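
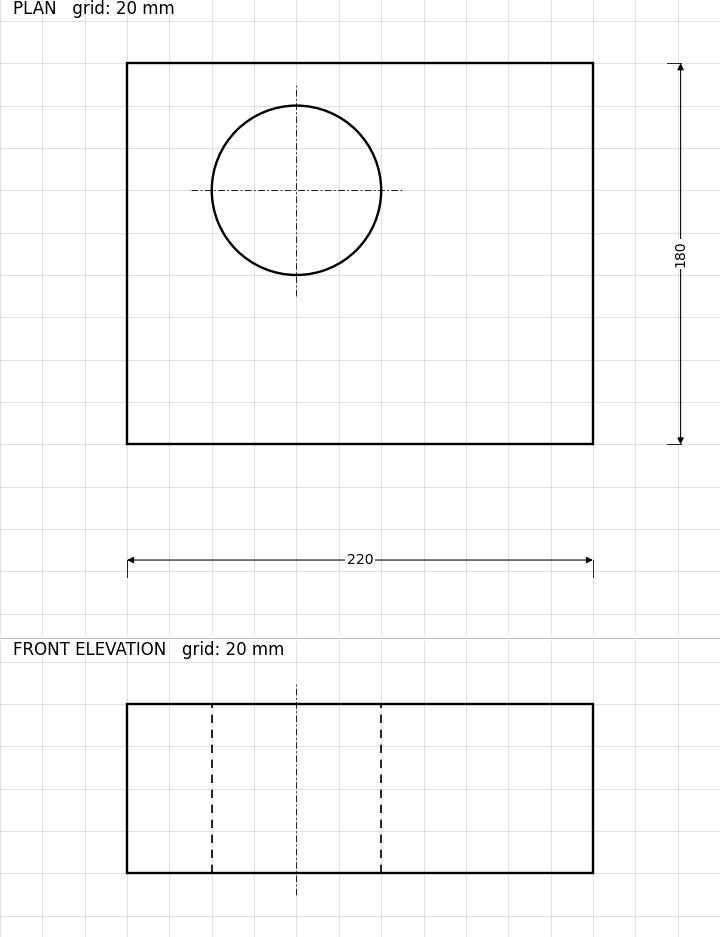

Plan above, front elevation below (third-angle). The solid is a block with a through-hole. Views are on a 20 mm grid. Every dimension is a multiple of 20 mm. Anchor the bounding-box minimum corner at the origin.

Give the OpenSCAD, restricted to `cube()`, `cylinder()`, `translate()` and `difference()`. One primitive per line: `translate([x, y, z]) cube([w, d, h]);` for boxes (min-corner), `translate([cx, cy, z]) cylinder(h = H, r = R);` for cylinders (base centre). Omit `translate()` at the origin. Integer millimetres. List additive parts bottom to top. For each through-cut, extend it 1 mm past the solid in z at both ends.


difference() {
  cube([220, 180, 80]);
  translate([80, 120, -1]) cylinder(h = 82, r = 40);
}


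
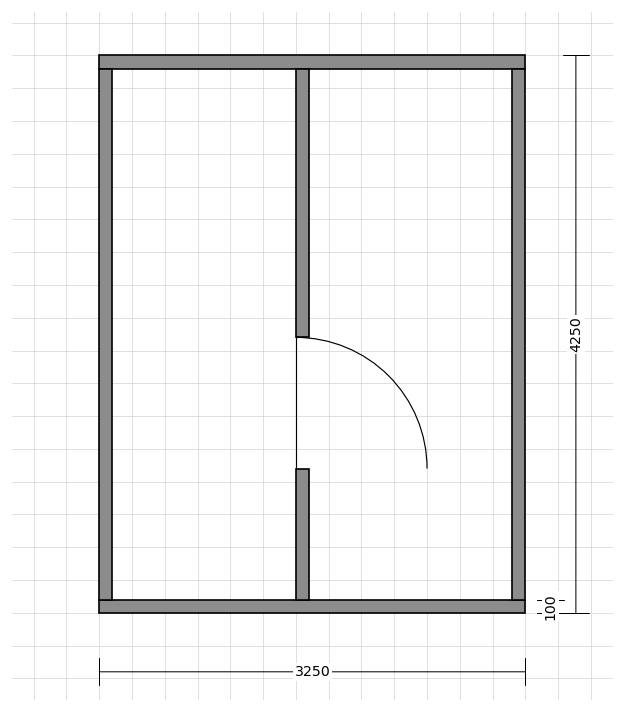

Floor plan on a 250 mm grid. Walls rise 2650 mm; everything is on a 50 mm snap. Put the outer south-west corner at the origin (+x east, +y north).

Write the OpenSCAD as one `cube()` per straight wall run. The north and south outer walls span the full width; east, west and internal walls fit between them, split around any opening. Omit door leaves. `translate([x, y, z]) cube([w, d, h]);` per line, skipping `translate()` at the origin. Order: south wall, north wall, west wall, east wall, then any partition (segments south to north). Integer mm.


cube([3250, 100, 2650]);
translate([0, 4150, 0]) cube([3250, 100, 2650]);
translate([0, 100, 0]) cube([100, 4050, 2650]);
translate([3150, 100, 0]) cube([100, 4050, 2650]);
translate([1500, 100, 0]) cube([100, 1000, 2650]);
translate([1500, 2100, 0]) cube([100, 2050, 2650]);


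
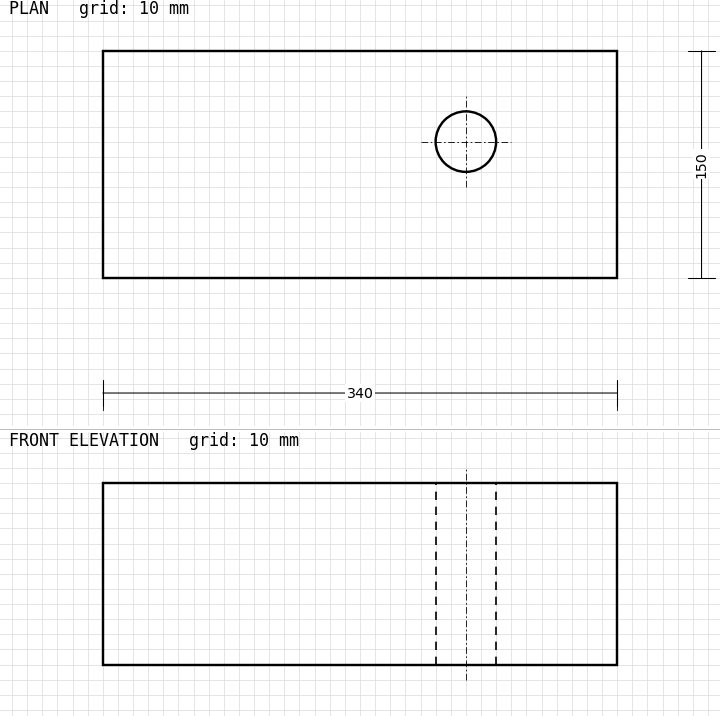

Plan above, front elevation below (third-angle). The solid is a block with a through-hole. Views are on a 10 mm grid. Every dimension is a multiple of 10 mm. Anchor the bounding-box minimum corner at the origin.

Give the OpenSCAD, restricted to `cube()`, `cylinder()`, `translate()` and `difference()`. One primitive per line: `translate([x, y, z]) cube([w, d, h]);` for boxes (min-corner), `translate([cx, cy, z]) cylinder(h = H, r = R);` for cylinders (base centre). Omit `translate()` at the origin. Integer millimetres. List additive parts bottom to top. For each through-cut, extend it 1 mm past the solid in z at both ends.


difference() {
  cube([340, 150, 120]);
  translate([240, 90, -1]) cylinder(h = 122, r = 20);
}


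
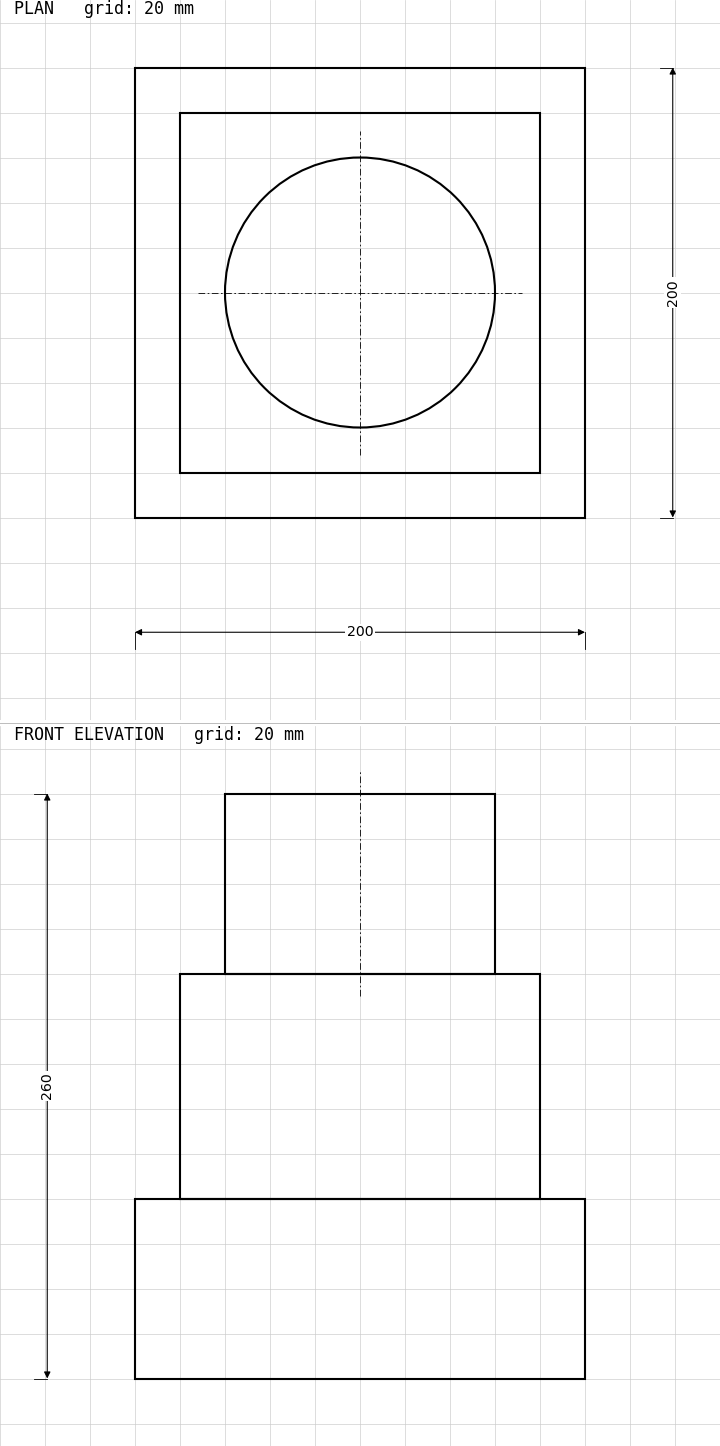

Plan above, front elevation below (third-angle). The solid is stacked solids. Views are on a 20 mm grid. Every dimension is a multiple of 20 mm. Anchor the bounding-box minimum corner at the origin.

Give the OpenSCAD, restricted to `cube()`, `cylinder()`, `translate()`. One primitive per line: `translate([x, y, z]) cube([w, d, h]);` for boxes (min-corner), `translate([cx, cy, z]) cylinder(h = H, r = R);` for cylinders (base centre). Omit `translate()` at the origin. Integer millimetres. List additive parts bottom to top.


cube([200, 200, 80]);
translate([20, 20, 80]) cube([160, 160, 100]);
translate([100, 100, 180]) cylinder(h = 80, r = 60);


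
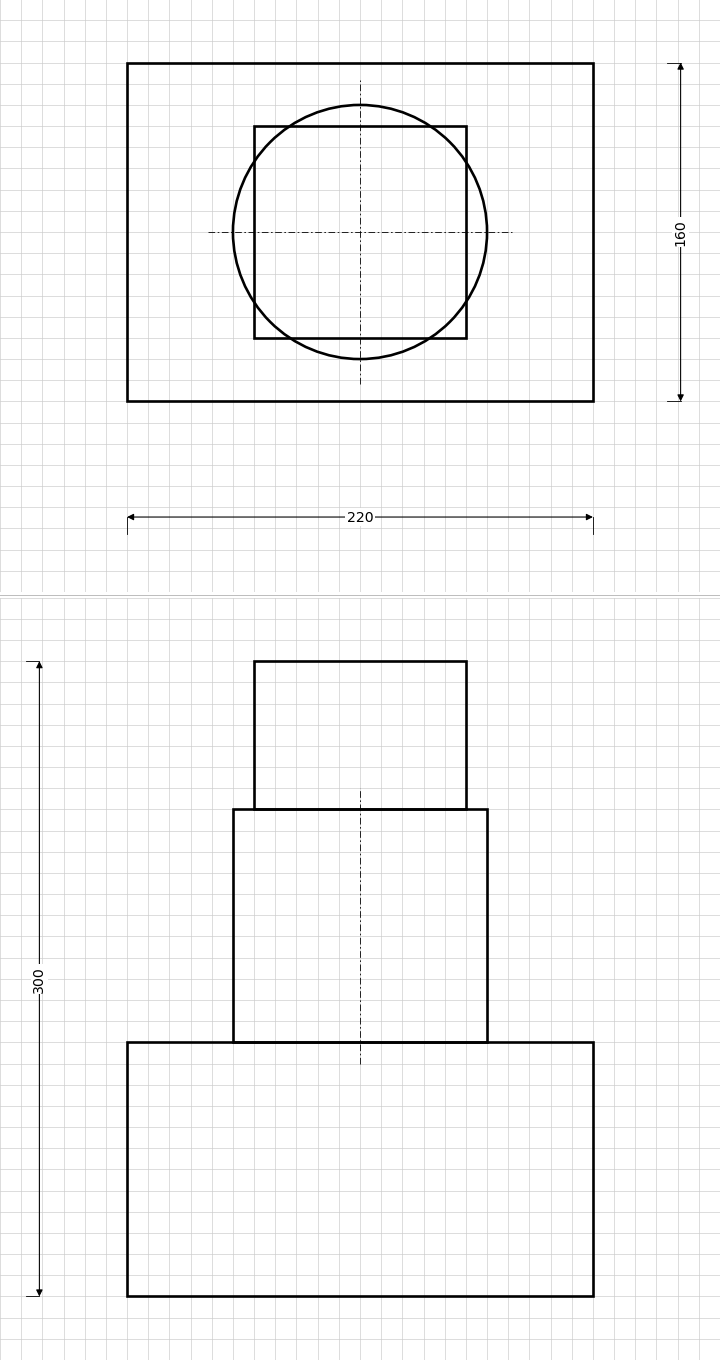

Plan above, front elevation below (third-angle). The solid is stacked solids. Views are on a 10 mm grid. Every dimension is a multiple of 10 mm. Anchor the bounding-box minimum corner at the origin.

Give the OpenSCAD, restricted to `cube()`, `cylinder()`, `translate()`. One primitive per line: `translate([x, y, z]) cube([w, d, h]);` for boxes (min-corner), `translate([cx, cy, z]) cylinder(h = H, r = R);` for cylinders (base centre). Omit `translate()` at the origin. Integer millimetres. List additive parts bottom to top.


cube([220, 160, 120]);
translate([110, 80, 120]) cylinder(h = 110, r = 60);
translate([60, 30, 230]) cube([100, 100, 70]);


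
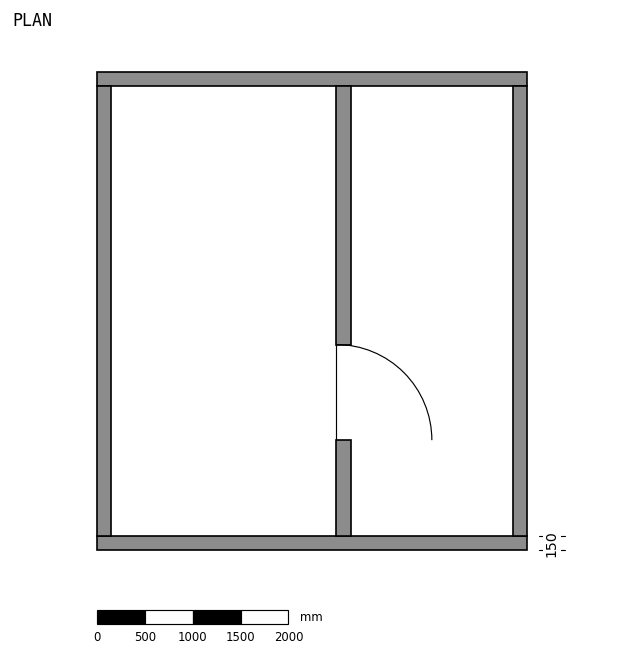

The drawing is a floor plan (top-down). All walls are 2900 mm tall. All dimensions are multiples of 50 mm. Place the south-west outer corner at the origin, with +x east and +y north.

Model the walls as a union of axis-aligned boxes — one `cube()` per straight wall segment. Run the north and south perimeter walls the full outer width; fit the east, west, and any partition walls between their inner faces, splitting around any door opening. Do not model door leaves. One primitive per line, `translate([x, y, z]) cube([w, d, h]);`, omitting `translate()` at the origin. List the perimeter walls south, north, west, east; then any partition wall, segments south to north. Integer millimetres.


cube([4500, 150, 2900]);
translate([0, 4850, 0]) cube([4500, 150, 2900]);
translate([0, 150, 0]) cube([150, 4700, 2900]);
translate([4350, 150, 0]) cube([150, 4700, 2900]);
translate([2500, 150, 0]) cube([150, 1000, 2900]);
translate([2500, 2150, 0]) cube([150, 2700, 2900]);


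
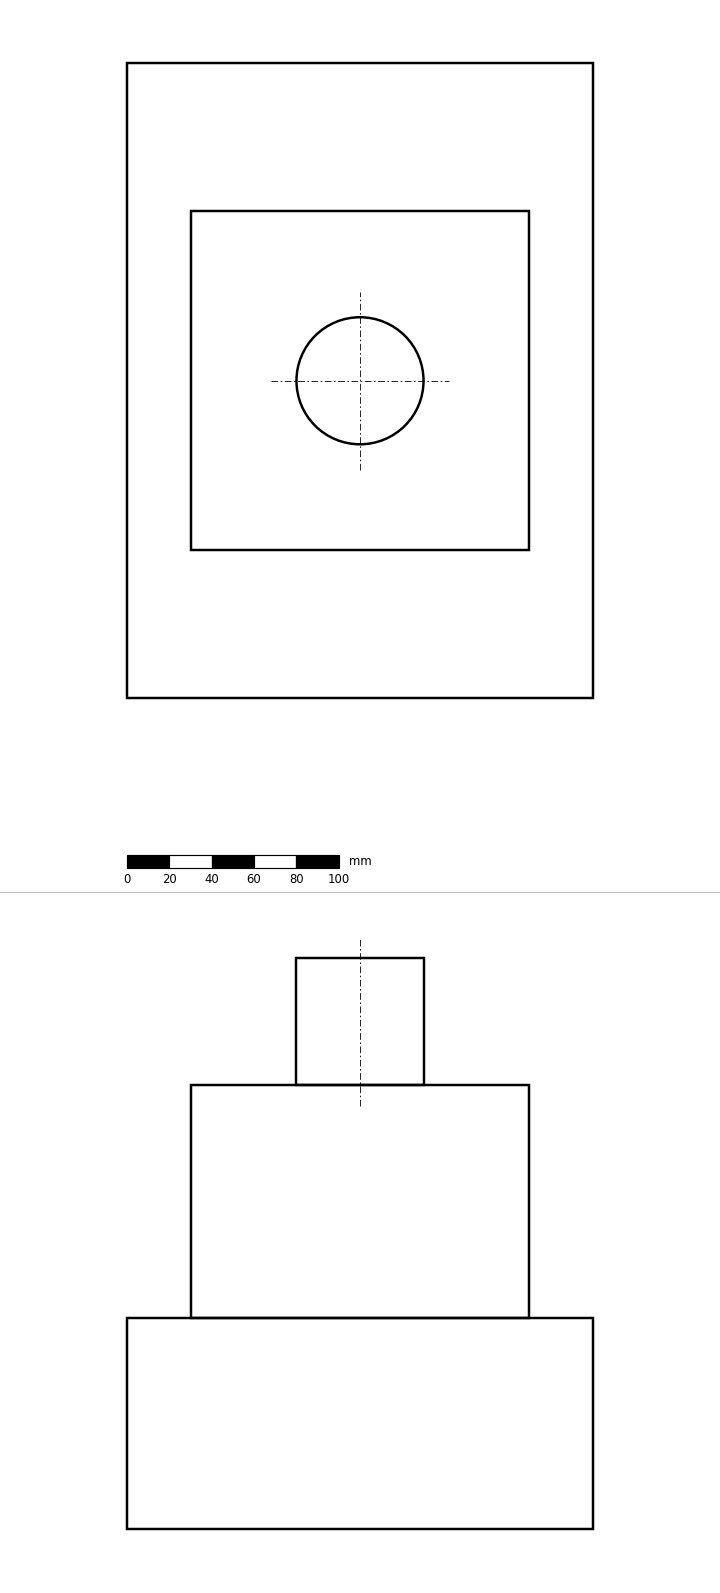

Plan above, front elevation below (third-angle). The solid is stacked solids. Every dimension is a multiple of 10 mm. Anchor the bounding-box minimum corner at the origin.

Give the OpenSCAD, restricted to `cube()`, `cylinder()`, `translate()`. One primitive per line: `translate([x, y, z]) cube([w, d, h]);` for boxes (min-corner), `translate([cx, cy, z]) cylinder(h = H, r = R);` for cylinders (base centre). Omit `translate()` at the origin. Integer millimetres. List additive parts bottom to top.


cube([220, 300, 100]);
translate([30, 70, 100]) cube([160, 160, 110]);
translate([110, 150, 210]) cylinder(h = 60, r = 30);


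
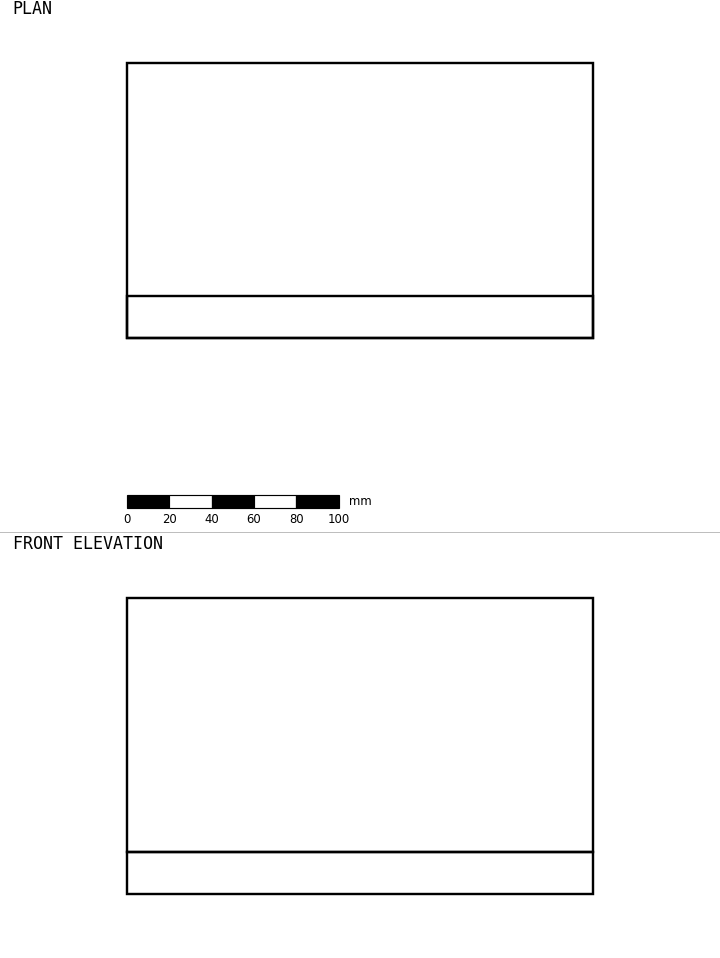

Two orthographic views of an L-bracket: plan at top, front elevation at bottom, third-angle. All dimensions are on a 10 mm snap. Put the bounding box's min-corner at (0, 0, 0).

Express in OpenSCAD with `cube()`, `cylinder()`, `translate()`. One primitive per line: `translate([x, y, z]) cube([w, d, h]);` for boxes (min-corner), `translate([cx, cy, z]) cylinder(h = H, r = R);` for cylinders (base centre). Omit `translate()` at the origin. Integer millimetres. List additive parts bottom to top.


cube([220, 130, 20]);
translate([0, 0, 20]) cube([220, 20, 120]);


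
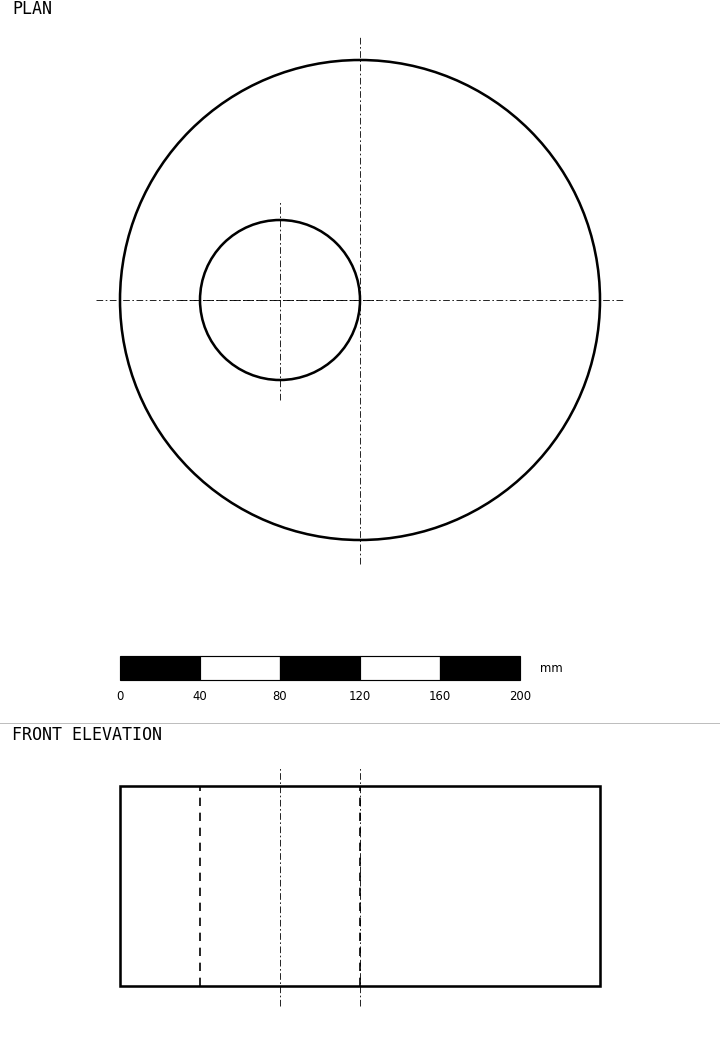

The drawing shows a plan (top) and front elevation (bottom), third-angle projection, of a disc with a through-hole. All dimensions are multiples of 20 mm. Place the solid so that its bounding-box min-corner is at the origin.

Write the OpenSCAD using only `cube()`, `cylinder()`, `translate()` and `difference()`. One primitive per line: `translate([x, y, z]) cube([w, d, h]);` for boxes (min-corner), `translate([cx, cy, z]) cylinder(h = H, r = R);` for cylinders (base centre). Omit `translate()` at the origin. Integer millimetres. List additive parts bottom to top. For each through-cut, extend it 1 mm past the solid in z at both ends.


difference() {
  translate([120, 120, 0]) cylinder(h = 100, r = 120);
  translate([80, 120, -1]) cylinder(h = 102, r = 40);
}


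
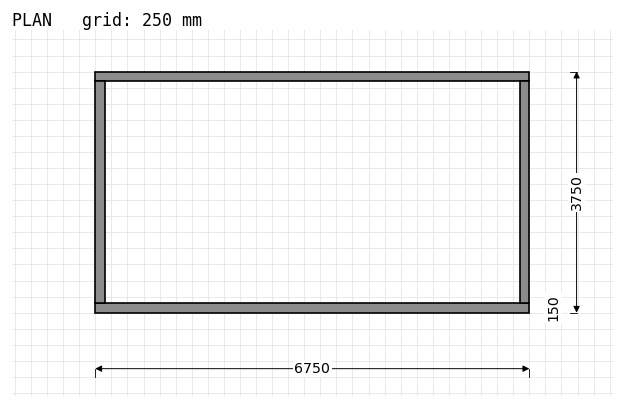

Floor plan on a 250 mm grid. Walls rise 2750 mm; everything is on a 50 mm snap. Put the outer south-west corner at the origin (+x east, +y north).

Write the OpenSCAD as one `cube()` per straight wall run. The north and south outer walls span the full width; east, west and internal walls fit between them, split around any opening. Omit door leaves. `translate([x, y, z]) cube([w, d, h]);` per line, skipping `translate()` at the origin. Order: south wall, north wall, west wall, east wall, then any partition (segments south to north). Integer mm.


cube([6750, 150, 2750]);
translate([0, 3600, 0]) cube([6750, 150, 2750]);
translate([0, 150, 0]) cube([150, 3450, 2750]);
translate([6600, 150, 0]) cube([150, 3450, 2750]);


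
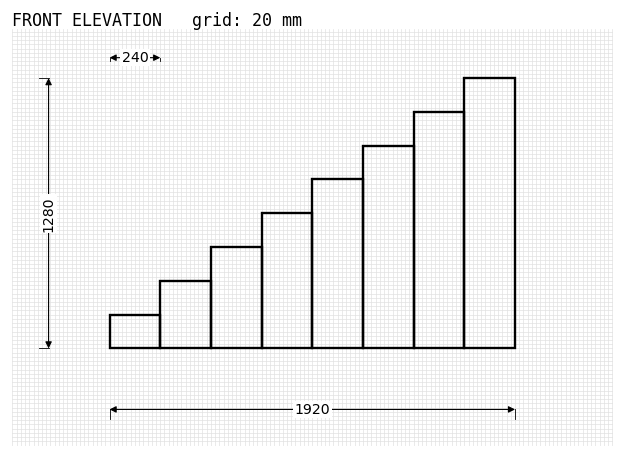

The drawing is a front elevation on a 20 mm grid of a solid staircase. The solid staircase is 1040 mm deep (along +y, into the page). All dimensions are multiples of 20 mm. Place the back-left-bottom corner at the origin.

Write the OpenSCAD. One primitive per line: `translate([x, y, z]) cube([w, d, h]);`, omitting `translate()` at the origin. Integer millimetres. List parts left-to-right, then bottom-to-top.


cube([240, 1040, 160]);
translate([240, 0, 0]) cube([240, 1040, 320]);
translate([480, 0, 0]) cube([240, 1040, 480]);
translate([720, 0, 0]) cube([240, 1040, 640]);
translate([960, 0, 0]) cube([240, 1040, 800]);
translate([1200, 0, 0]) cube([240, 1040, 960]);
translate([1440, 0, 0]) cube([240, 1040, 1120]);
translate([1680, 0, 0]) cube([240, 1040, 1280]);


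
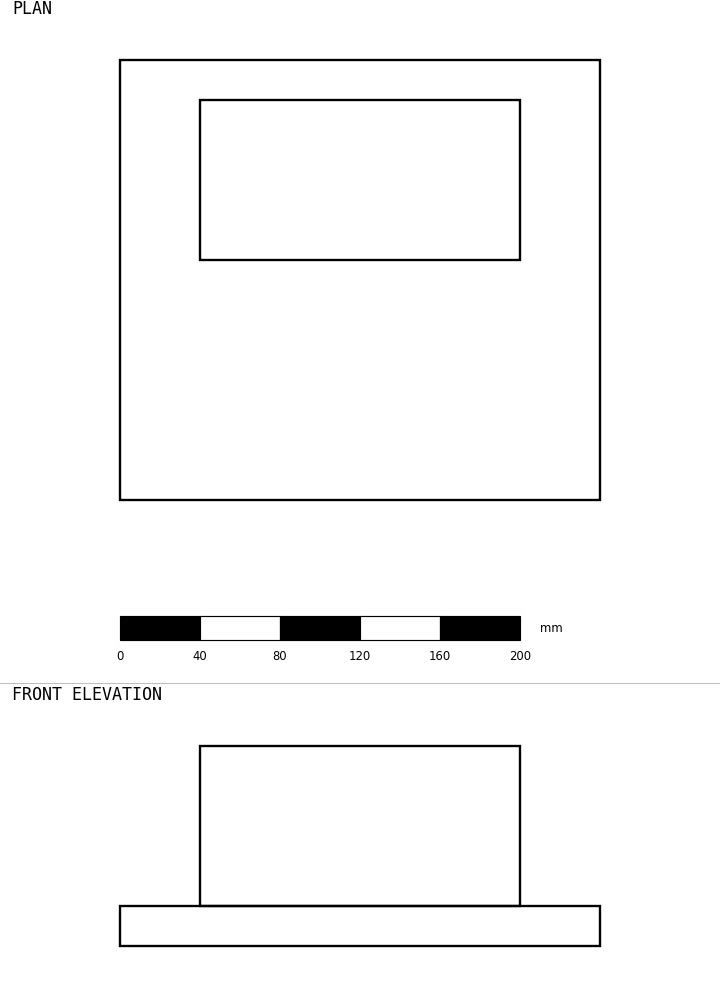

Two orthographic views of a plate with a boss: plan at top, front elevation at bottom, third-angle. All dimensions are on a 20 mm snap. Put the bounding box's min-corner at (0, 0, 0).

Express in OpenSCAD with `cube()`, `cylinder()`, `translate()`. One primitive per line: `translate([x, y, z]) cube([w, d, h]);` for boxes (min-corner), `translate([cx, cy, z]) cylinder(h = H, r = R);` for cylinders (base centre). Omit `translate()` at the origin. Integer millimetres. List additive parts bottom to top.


cube([240, 220, 20]);
translate([40, 120, 20]) cube([160, 80, 80]);


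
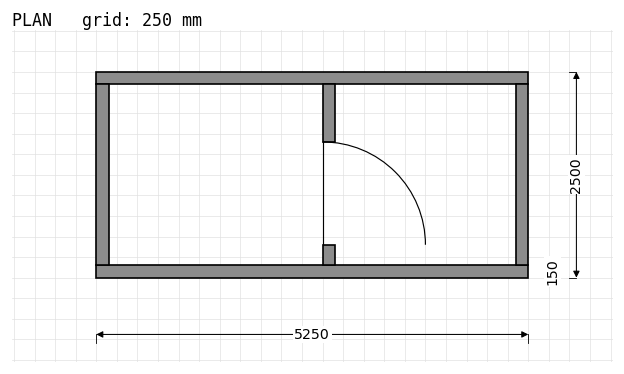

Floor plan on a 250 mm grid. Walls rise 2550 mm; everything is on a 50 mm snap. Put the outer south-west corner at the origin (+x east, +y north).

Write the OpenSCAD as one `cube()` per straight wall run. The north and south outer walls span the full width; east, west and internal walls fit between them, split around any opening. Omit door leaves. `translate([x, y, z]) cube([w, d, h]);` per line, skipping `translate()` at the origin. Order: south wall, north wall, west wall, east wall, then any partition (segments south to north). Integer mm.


cube([5250, 150, 2550]);
translate([0, 2350, 0]) cube([5250, 150, 2550]);
translate([0, 150, 0]) cube([150, 2200, 2550]);
translate([5100, 150, 0]) cube([150, 2200, 2550]);
translate([2750, 150, 0]) cube([150, 250, 2550]);
translate([2750, 1650, 0]) cube([150, 700, 2550]);


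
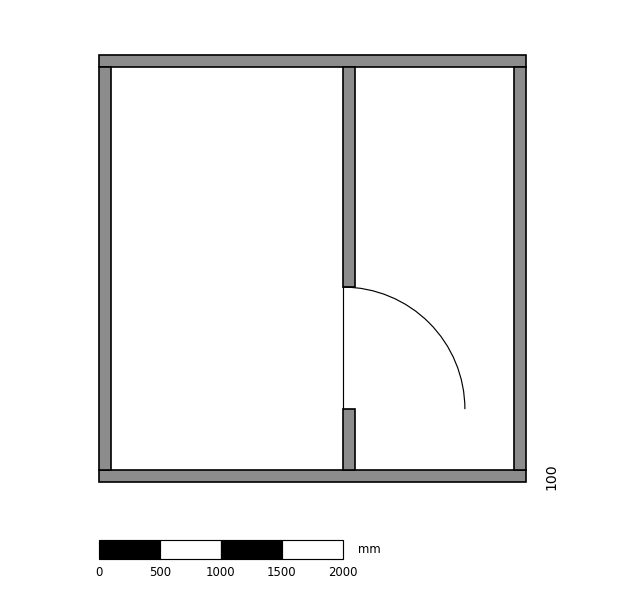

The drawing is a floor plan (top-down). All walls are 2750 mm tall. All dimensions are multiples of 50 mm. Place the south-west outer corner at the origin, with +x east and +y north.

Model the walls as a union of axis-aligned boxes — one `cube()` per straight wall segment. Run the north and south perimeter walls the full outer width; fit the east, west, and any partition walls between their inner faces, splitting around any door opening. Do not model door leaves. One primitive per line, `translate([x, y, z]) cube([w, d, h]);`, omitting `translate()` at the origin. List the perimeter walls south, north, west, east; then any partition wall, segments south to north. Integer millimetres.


cube([3500, 100, 2750]);
translate([0, 3400, 0]) cube([3500, 100, 2750]);
translate([0, 100, 0]) cube([100, 3300, 2750]);
translate([3400, 100, 0]) cube([100, 3300, 2750]);
translate([2000, 100, 0]) cube([100, 500, 2750]);
translate([2000, 1600, 0]) cube([100, 1800, 2750]);


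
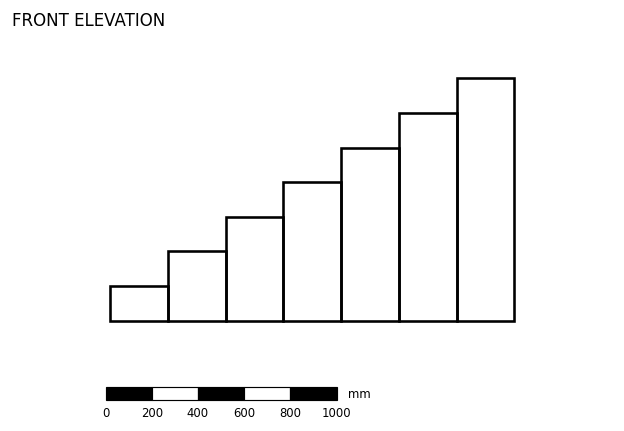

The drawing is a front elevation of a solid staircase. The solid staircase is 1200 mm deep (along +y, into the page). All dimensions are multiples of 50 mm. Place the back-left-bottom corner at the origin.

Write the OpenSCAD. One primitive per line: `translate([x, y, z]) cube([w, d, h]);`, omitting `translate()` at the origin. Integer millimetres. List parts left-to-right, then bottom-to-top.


cube([250, 1200, 150]);
translate([250, 0, 0]) cube([250, 1200, 300]);
translate([500, 0, 0]) cube([250, 1200, 450]);
translate([750, 0, 0]) cube([250, 1200, 600]);
translate([1000, 0, 0]) cube([250, 1200, 750]);
translate([1250, 0, 0]) cube([250, 1200, 900]);
translate([1500, 0, 0]) cube([250, 1200, 1050]);


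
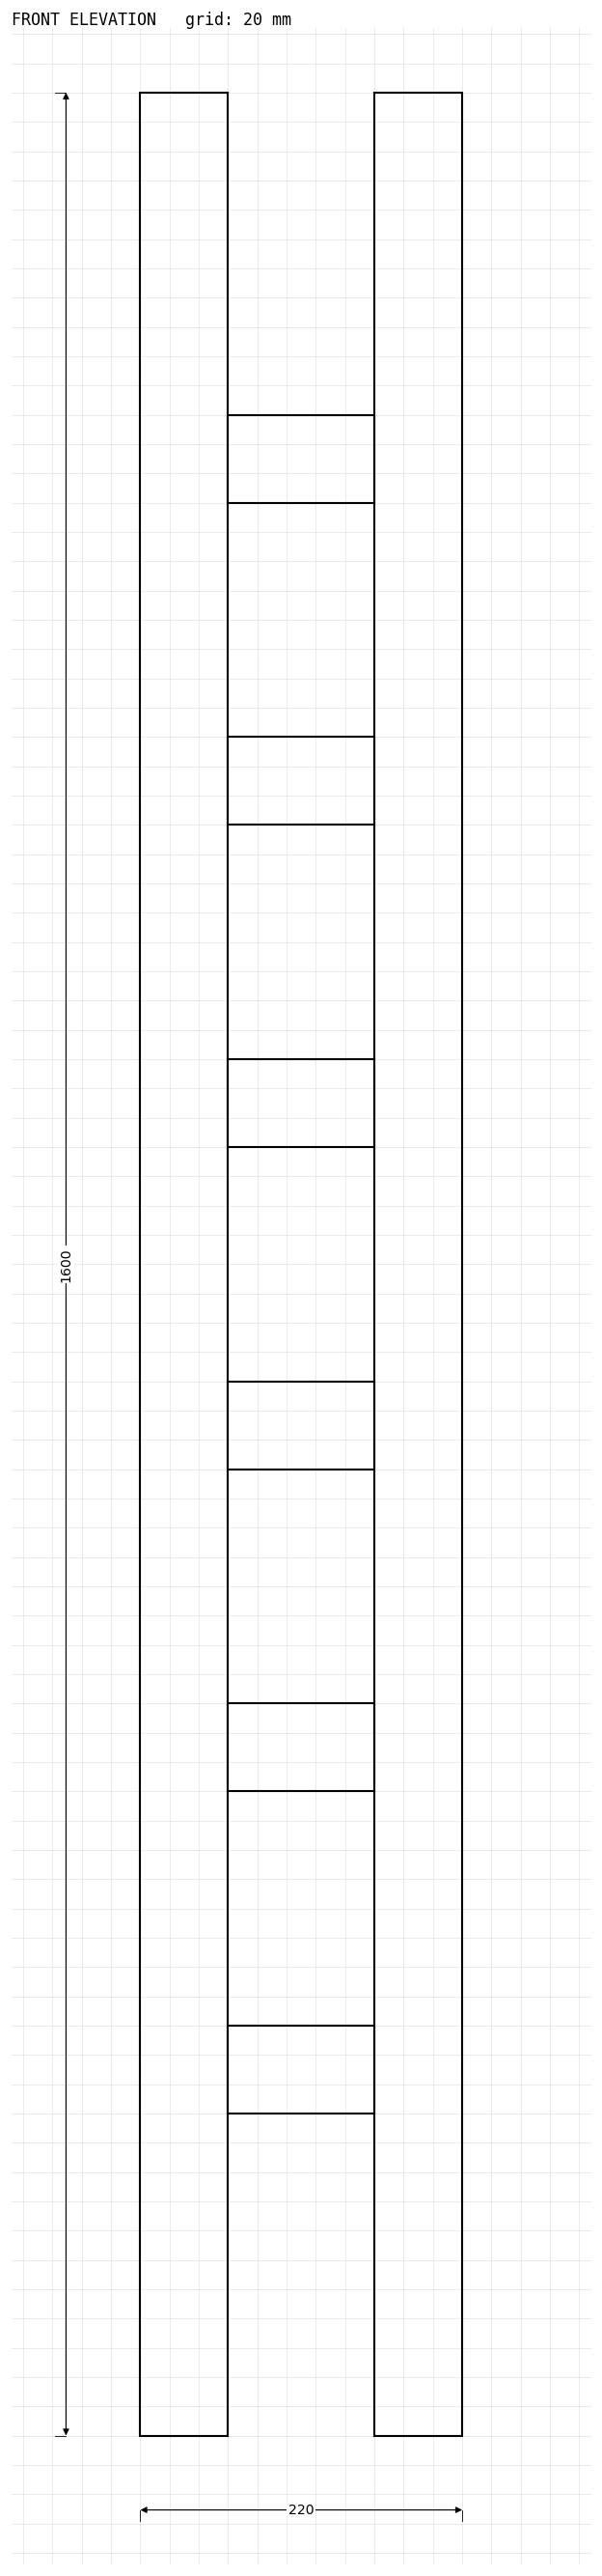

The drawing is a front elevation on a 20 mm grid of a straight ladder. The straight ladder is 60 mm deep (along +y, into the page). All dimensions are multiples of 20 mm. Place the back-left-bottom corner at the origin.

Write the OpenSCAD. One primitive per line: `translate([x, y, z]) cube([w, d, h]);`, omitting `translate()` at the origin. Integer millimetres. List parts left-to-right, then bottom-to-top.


cube([60, 60, 1600]);
translate([60, 0, 220]) cube([100, 60, 60]);
translate([60, 0, 440]) cube([100, 60, 60]);
translate([60, 0, 660]) cube([100, 60, 60]);
translate([60, 0, 880]) cube([100, 60, 60]);
translate([60, 0, 1100]) cube([100, 60, 60]);
translate([60, 0, 1320]) cube([100, 60, 60]);
translate([160, 0, 0]) cube([60, 60, 1600]);


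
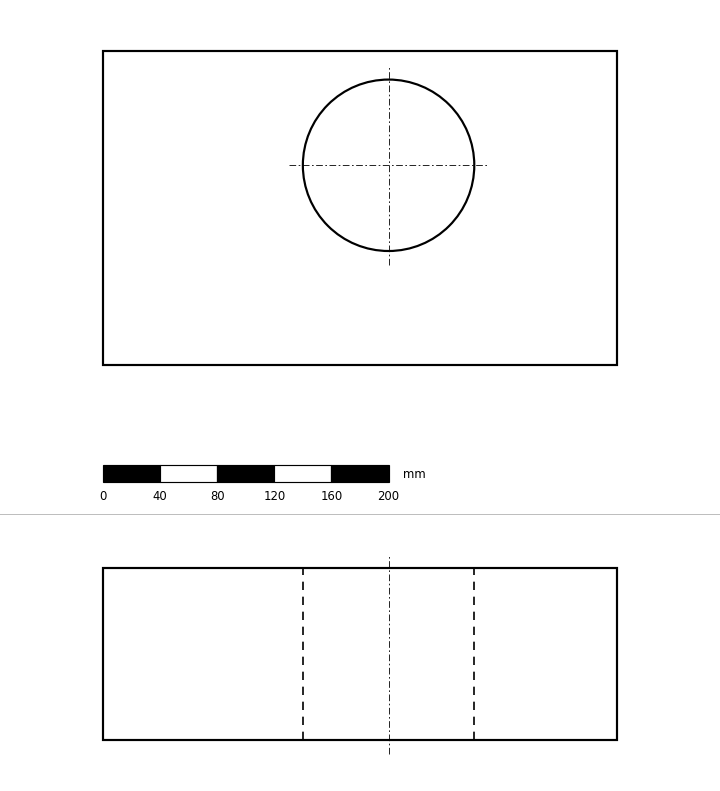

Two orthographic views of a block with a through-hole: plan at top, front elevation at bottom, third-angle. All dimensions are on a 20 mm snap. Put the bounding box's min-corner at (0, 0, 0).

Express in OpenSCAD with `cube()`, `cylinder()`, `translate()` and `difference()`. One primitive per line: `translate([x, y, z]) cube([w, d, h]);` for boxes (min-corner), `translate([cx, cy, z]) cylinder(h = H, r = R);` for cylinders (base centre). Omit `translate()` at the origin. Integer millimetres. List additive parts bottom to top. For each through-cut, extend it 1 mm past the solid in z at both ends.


difference() {
  cube([360, 220, 120]);
  translate([200, 140, -1]) cylinder(h = 122, r = 60);
}


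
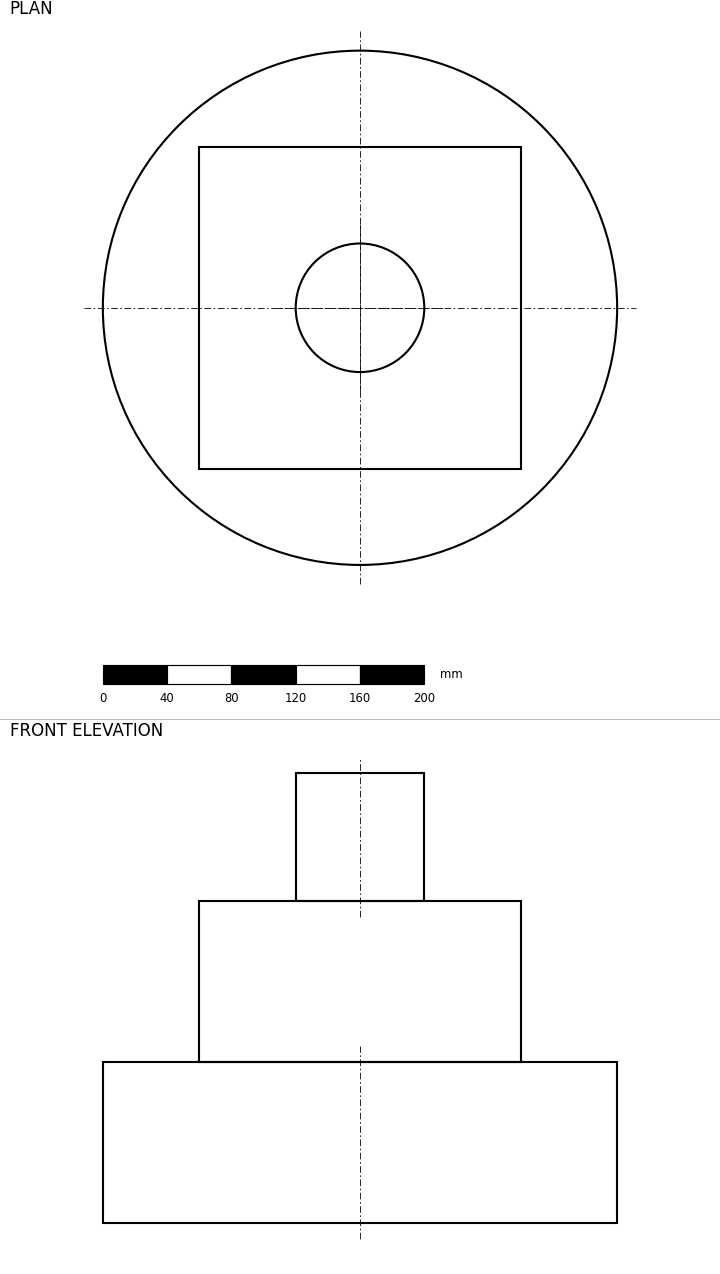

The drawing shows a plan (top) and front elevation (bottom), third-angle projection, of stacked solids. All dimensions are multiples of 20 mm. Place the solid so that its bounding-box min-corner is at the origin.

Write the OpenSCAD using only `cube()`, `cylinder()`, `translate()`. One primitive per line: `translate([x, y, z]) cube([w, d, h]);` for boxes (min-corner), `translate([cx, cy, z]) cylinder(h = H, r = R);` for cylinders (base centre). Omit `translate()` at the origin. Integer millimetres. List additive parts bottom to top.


translate([160, 160, 0]) cylinder(h = 100, r = 160);
translate([60, 60, 100]) cube([200, 200, 100]);
translate([160, 160, 200]) cylinder(h = 80, r = 40);


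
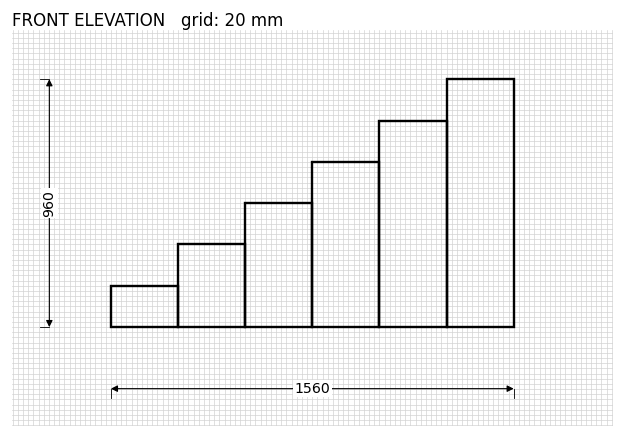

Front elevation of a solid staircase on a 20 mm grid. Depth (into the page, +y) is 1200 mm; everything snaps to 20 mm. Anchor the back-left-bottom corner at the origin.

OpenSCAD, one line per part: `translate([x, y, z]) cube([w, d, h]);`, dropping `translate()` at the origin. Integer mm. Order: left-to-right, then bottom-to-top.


cube([260, 1200, 160]);
translate([260, 0, 0]) cube([260, 1200, 320]);
translate([520, 0, 0]) cube([260, 1200, 480]);
translate([780, 0, 0]) cube([260, 1200, 640]);
translate([1040, 0, 0]) cube([260, 1200, 800]);
translate([1300, 0, 0]) cube([260, 1200, 960]);


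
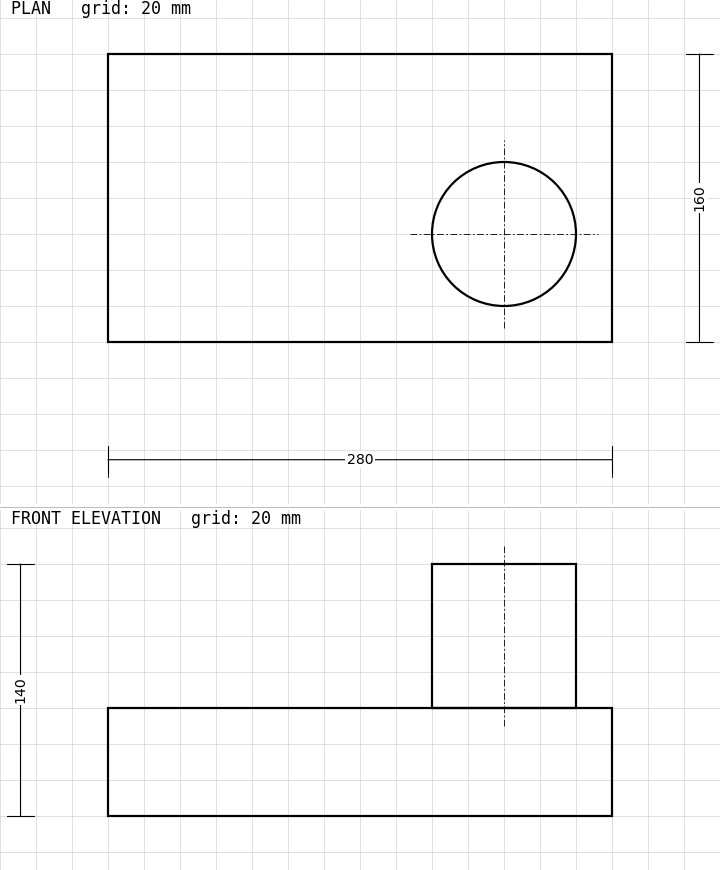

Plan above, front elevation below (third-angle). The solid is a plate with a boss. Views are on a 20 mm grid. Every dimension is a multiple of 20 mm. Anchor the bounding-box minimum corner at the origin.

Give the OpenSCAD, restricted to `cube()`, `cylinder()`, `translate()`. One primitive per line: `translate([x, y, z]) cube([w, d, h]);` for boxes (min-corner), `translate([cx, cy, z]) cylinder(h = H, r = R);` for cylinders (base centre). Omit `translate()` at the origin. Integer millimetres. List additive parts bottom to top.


cube([280, 160, 60]);
translate([220, 60, 60]) cylinder(h = 80, r = 40);


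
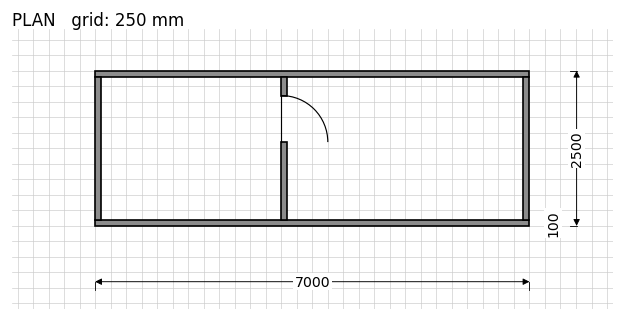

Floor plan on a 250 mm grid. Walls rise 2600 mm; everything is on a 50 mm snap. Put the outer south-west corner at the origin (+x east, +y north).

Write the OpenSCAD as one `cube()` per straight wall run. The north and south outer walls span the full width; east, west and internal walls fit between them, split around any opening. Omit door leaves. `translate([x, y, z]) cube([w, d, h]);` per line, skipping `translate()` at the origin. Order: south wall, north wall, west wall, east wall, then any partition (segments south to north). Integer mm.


cube([7000, 100, 2600]);
translate([0, 2400, 0]) cube([7000, 100, 2600]);
translate([0, 100, 0]) cube([100, 2300, 2600]);
translate([6900, 100, 0]) cube([100, 2300, 2600]);
translate([3000, 100, 0]) cube([100, 1250, 2600]);
translate([3000, 2100, 0]) cube([100, 300, 2600]);


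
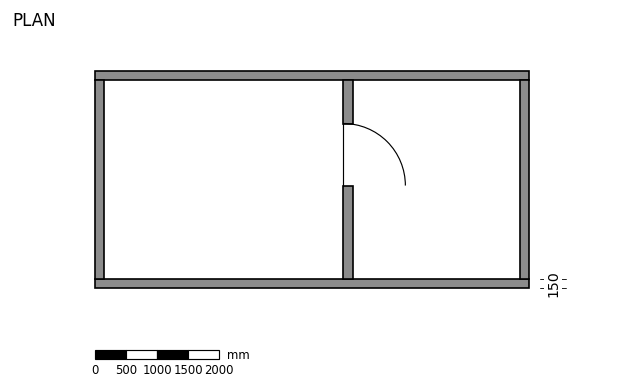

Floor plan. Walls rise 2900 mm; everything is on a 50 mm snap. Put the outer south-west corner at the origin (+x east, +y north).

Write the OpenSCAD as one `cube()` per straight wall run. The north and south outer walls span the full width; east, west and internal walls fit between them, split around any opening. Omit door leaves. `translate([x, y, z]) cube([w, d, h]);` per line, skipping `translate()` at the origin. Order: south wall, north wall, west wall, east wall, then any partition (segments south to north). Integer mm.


cube([7000, 150, 2900]);
translate([0, 3350, 0]) cube([7000, 150, 2900]);
translate([0, 150, 0]) cube([150, 3200, 2900]);
translate([6850, 150, 0]) cube([150, 3200, 2900]);
translate([4000, 150, 0]) cube([150, 1500, 2900]);
translate([4000, 2650, 0]) cube([150, 700, 2900]);


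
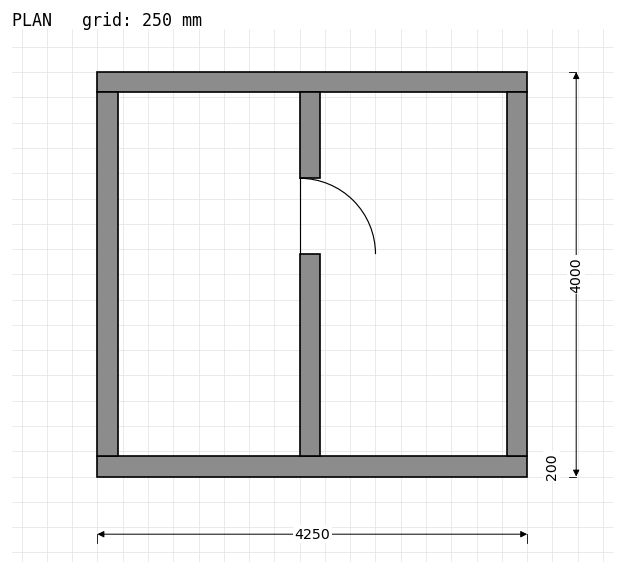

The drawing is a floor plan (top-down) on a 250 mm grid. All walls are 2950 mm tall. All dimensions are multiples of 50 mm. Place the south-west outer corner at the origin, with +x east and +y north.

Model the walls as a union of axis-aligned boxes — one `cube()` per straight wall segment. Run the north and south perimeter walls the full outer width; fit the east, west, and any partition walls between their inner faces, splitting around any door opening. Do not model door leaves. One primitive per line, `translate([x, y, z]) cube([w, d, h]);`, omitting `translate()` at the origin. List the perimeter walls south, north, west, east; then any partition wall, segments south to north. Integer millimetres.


cube([4250, 200, 2950]);
translate([0, 3800, 0]) cube([4250, 200, 2950]);
translate([0, 200, 0]) cube([200, 3600, 2950]);
translate([4050, 200, 0]) cube([200, 3600, 2950]);
translate([2000, 200, 0]) cube([200, 2000, 2950]);
translate([2000, 2950, 0]) cube([200, 850, 2950]);


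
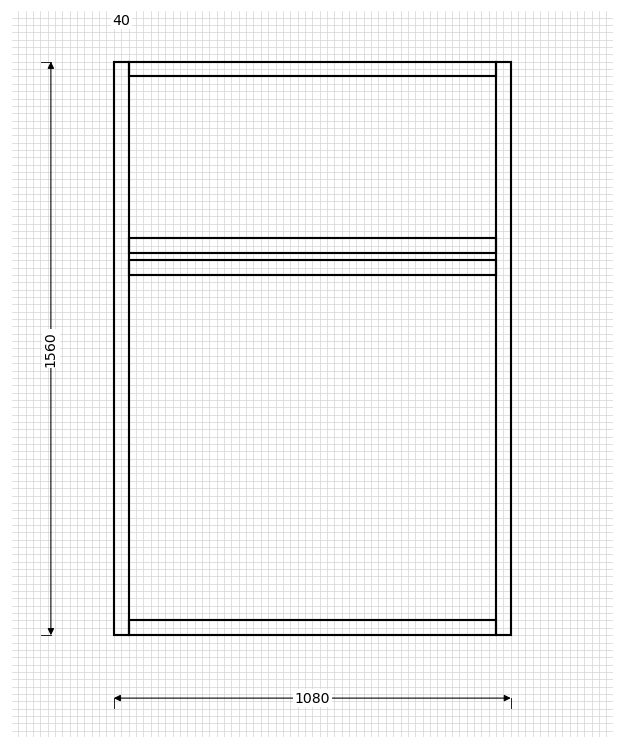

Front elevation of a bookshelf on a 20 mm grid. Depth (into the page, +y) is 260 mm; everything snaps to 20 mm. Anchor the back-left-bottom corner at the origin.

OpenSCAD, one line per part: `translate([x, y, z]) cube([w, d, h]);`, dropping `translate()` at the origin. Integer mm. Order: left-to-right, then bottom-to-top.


cube([40, 260, 1560]);
translate([40, 0, 0]) cube([1000, 260, 40]);
translate([40, 0, 980]) cube([1000, 260, 40]);
translate([40, 0, 1040]) cube([1000, 260, 40]);
translate([40, 0, 1520]) cube([1000, 260, 40]);
translate([1040, 0, 0]) cube([40, 260, 1560]);


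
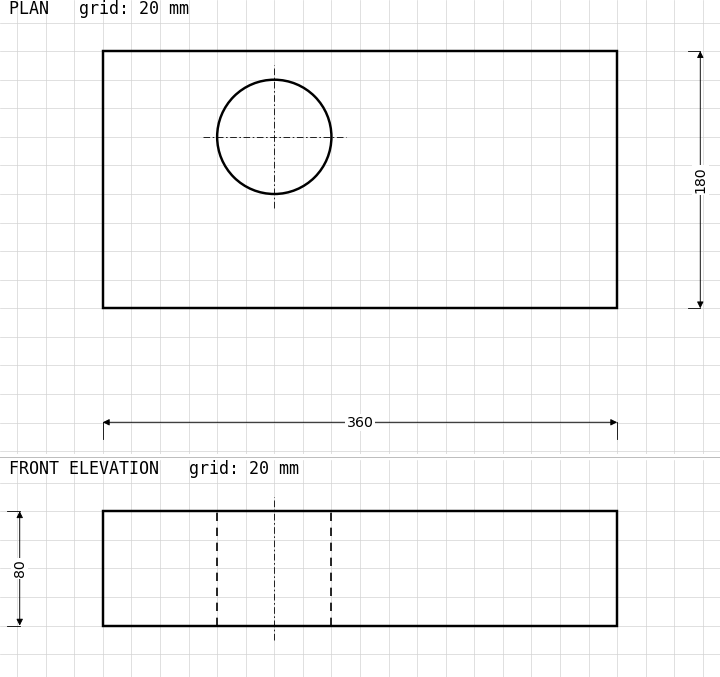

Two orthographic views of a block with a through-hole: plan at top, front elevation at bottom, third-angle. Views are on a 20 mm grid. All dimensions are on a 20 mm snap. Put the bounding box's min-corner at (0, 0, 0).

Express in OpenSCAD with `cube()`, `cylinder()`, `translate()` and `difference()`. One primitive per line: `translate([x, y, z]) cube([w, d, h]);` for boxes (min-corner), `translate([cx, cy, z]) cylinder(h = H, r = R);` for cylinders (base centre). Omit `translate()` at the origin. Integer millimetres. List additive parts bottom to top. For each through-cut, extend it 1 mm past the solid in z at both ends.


difference() {
  cube([360, 180, 80]);
  translate([120, 120, -1]) cylinder(h = 82, r = 40);
}


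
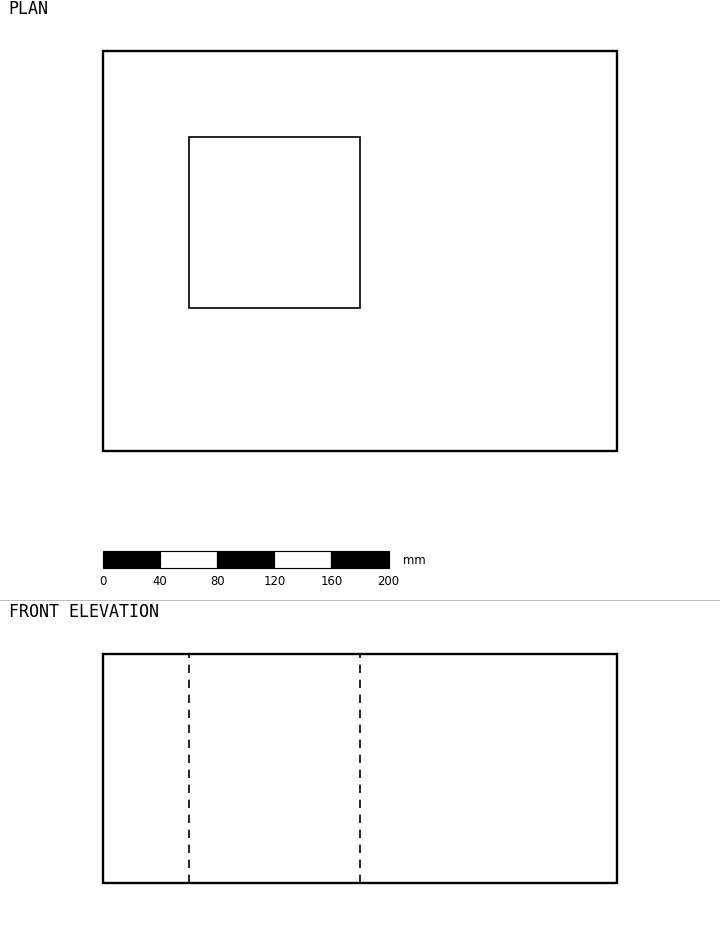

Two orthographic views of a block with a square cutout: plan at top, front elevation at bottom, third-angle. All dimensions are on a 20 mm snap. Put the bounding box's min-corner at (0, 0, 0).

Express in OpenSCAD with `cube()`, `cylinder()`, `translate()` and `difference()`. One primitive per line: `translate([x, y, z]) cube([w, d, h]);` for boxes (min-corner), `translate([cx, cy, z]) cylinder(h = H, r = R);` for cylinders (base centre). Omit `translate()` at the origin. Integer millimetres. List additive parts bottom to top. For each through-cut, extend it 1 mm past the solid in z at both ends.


difference() {
  cube([360, 280, 160]);
  translate([60, 100, -1]) cube([120, 120, 162]);
}


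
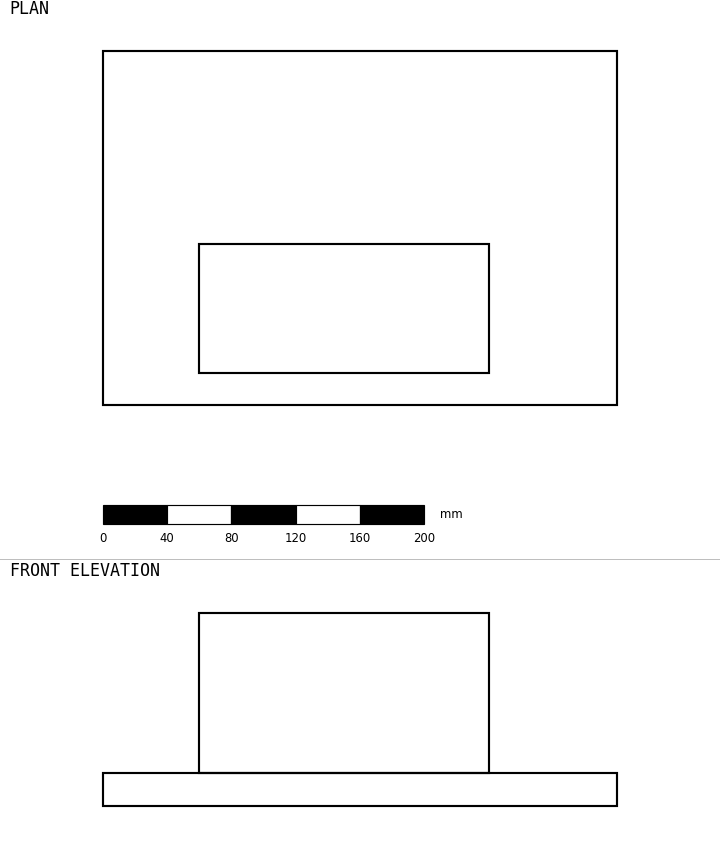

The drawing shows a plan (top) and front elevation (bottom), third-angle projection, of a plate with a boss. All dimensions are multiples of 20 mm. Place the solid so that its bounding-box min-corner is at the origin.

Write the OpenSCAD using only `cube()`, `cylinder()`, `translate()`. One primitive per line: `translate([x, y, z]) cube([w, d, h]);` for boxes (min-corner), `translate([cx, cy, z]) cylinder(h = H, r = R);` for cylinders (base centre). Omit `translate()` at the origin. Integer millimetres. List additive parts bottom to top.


cube([320, 220, 20]);
translate([60, 20, 20]) cube([180, 80, 100]);


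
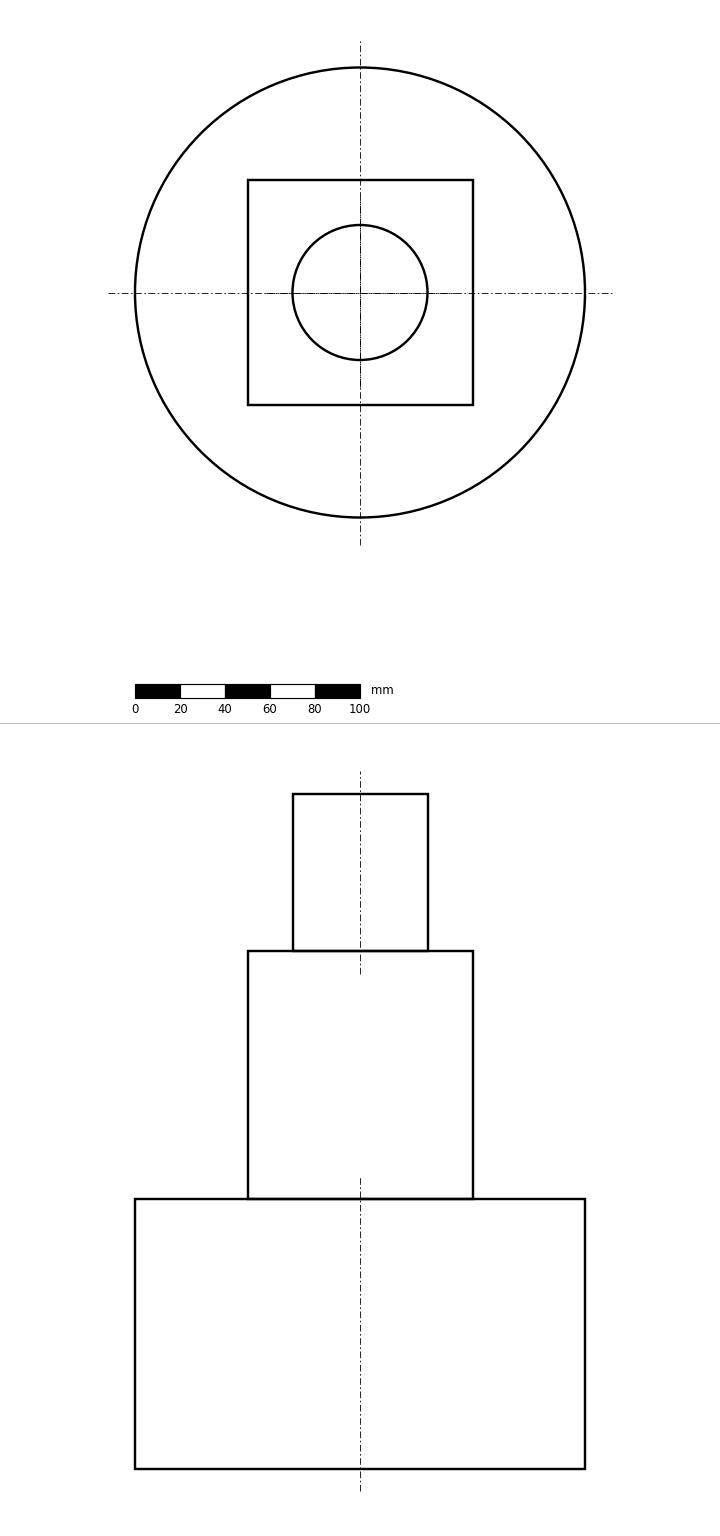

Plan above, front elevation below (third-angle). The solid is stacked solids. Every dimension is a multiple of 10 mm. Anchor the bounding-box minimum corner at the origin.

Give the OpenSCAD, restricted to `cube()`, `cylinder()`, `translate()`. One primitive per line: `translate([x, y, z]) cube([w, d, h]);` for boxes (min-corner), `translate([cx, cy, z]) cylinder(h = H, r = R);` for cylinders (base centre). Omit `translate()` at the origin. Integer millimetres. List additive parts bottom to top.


translate([100, 100, 0]) cylinder(h = 120, r = 100);
translate([50, 50, 120]) cube([100, 100, 110]);
translate([100, 100, 230]) cylinder(h = 70, r = 30);


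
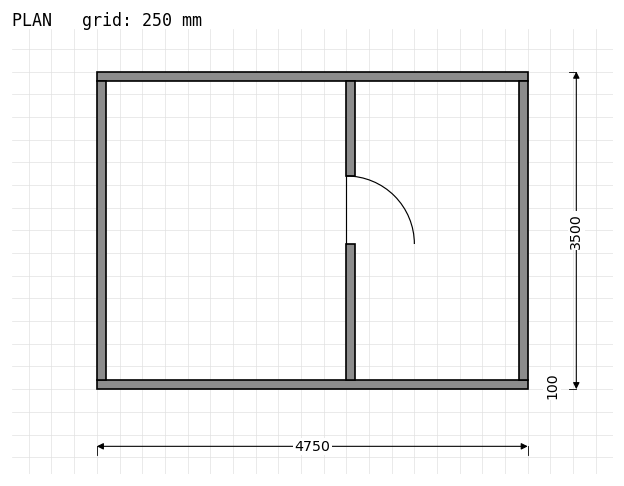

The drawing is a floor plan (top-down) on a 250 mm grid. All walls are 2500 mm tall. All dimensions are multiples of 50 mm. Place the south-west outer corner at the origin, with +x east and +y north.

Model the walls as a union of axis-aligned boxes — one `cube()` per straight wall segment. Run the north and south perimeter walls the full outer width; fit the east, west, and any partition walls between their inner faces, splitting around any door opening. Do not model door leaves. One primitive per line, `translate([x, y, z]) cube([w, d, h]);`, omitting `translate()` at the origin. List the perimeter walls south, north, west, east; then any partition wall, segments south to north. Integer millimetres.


cube([4750, 100, 2500]);
translate([0, 3400, 0]) cube([4750, 100, 2500]);
translate([0, 100, 0]) cube([100, 3300, 2500]);
translate([4650, 100, 0]) cube([100, 3300, 2500]);
translate([2750, 100, 0]) cube([100, 1500, 2500]);
translate([2750, 2350, 0]) cube([100, 1050, 2500]);


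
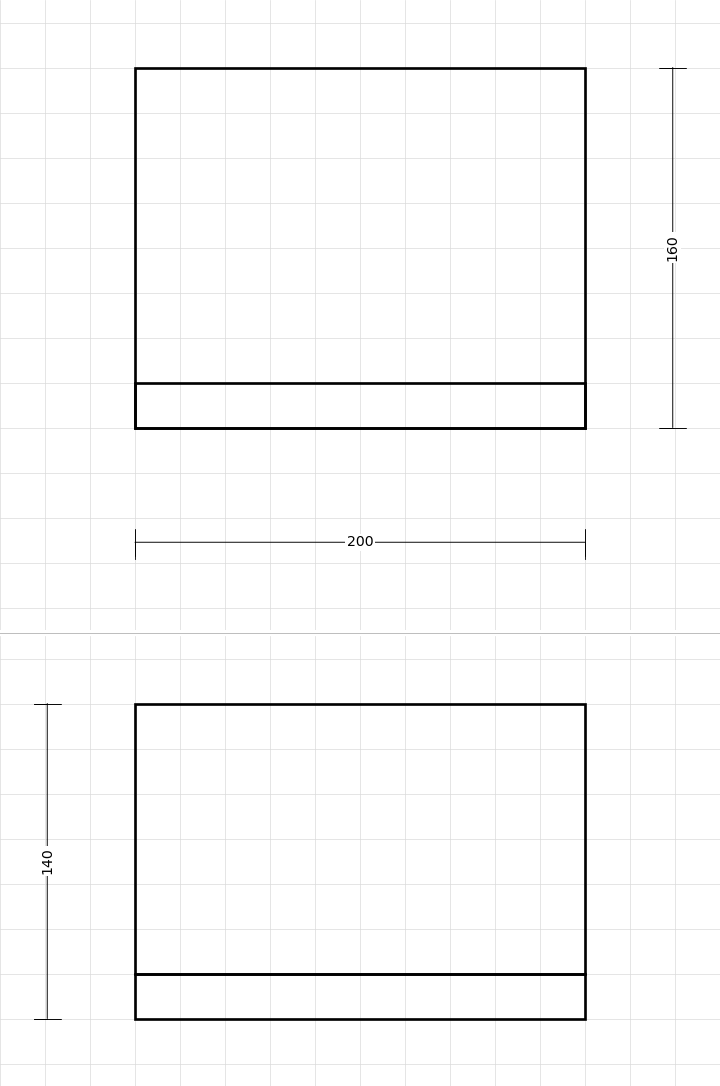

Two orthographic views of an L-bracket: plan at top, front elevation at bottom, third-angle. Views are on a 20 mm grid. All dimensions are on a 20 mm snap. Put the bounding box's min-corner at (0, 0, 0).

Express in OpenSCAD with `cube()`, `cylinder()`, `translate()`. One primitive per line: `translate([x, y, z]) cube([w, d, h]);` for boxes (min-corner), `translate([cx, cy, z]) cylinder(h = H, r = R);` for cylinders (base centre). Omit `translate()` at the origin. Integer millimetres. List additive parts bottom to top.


cube([200, 160, 20]);
translate([0, 0, 20]) cube([200, 20, 120]);


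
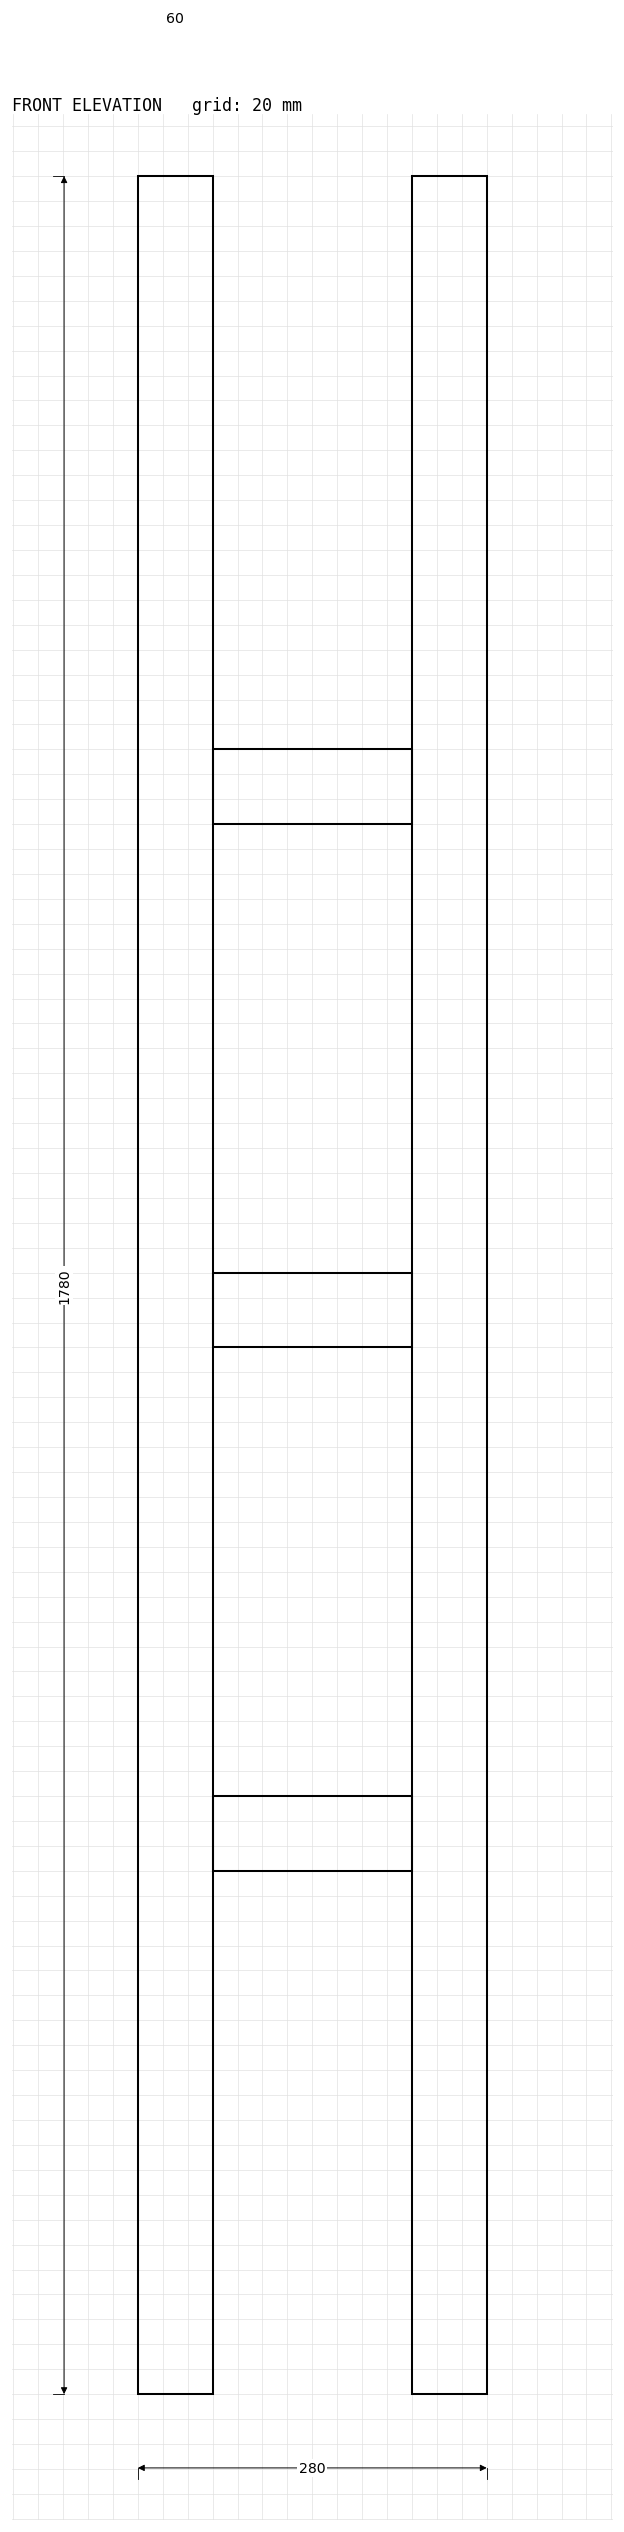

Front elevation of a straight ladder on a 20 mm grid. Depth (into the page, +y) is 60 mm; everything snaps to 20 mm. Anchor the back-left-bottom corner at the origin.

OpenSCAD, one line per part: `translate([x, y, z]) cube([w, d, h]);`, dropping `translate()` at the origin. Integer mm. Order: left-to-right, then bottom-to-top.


cube([60, 60, 1780]);
translate([60, 0, 420]) cube([160, 60, 60]);
translate([60, 0, 840]) cube([160, 60, 60]);
translate([60, 0, 1260]) cube([160, 60, 60]);
translate([220, 0, 0]) cube([60, 60, 1780]);


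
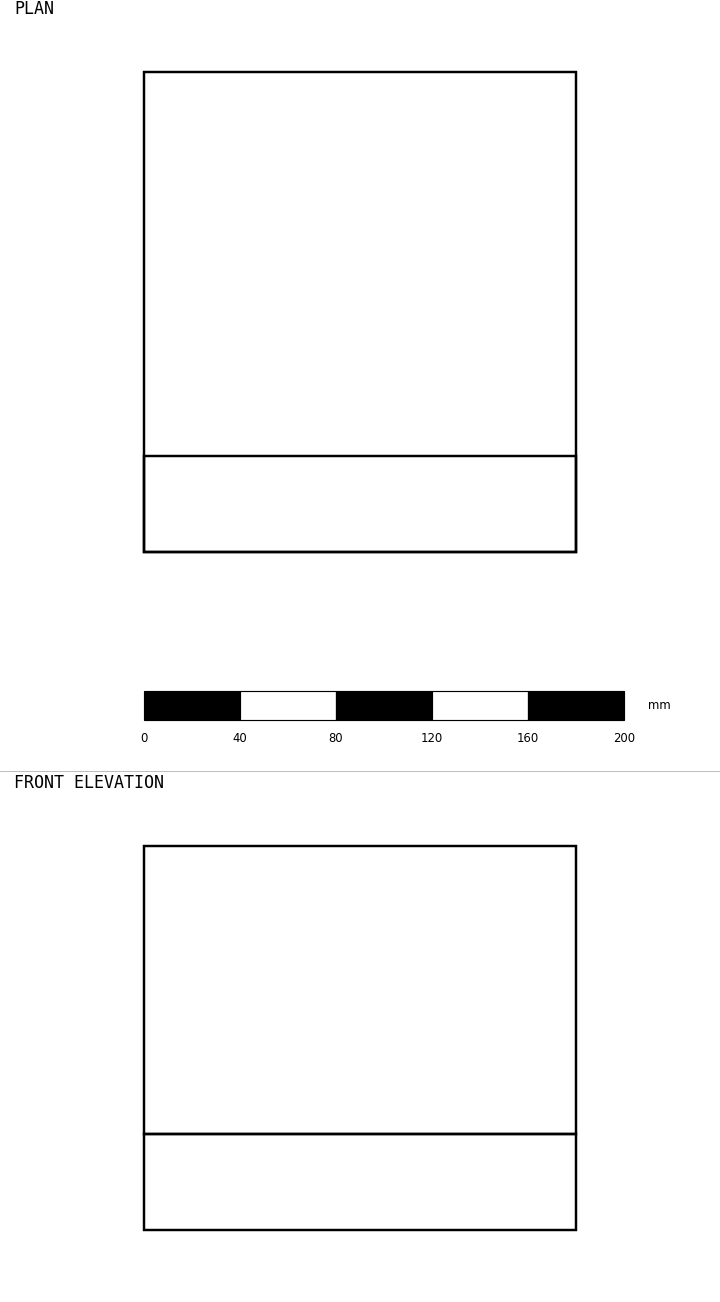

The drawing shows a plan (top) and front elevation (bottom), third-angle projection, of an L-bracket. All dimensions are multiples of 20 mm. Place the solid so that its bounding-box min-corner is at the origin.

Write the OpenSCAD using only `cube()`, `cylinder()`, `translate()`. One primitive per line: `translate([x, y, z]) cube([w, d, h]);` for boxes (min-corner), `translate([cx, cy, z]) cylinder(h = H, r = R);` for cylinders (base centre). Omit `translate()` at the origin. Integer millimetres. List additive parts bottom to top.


cube([180, 200, 40]);
translate([0, 0, 40]) cube([180, 40, 120]);


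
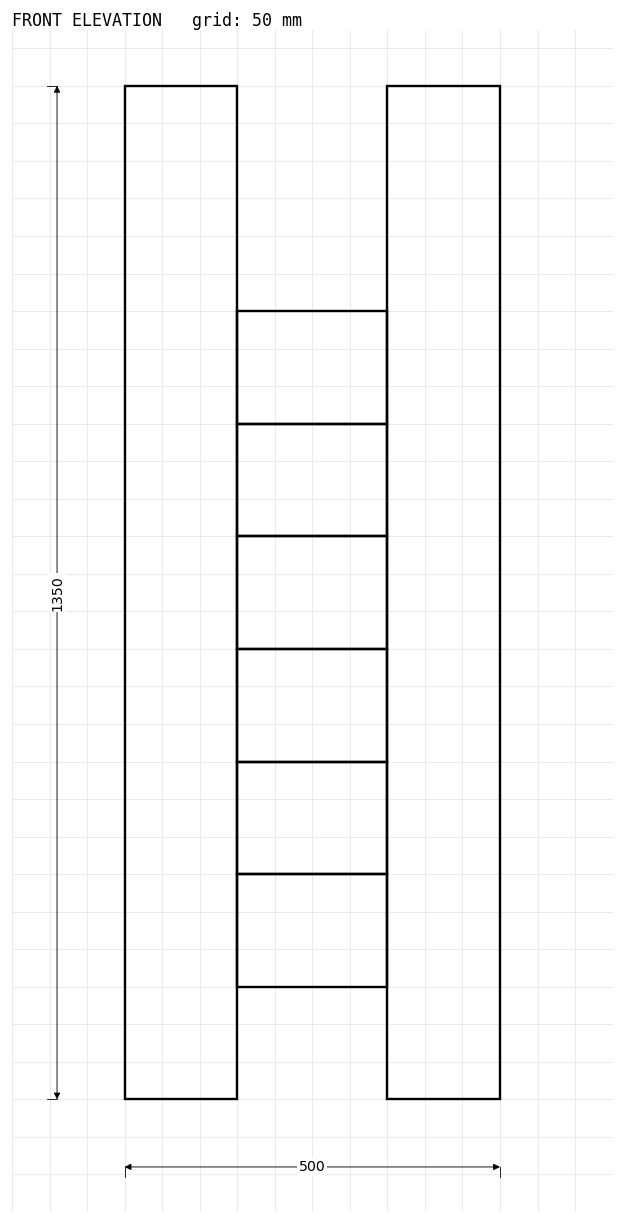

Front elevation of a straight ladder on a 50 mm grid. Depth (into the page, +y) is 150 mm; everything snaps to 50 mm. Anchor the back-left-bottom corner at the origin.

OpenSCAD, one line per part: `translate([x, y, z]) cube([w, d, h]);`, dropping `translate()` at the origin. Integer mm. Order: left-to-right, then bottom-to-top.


cube([150, 150, 1350]);
translate([150, 0, 150]) cube([200, 150, 150]);
translate([150, 0, 300]) cube([200, 150, 150]);
translate([150, 0, 450]) cube([200, 150, 150]);
translate([150, 0, 600]) cube([200, 150, 150]);
translate([150, 0, 750]) cube([200, 150, 150]);
translate([150, 0, 900]) cube([200, 150, 150]);
translate([350, 0, 0]) cube([150, 150, 1350]);


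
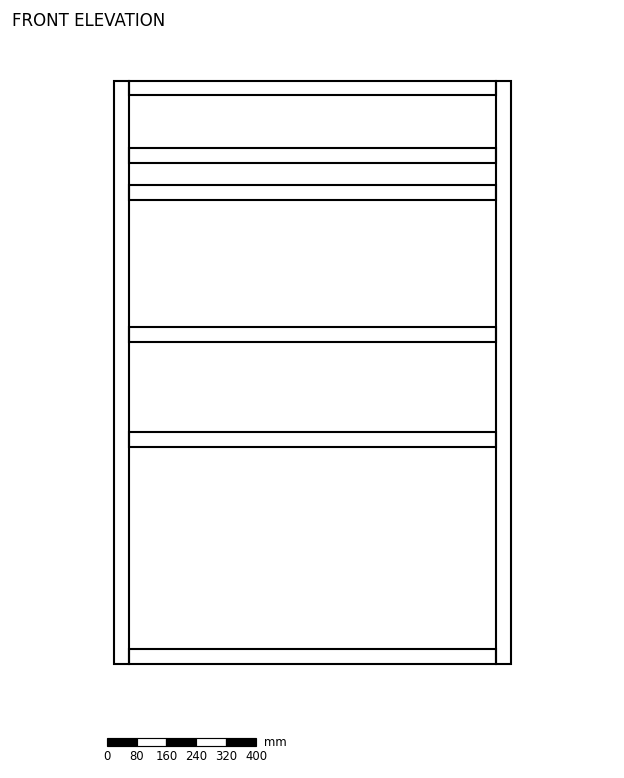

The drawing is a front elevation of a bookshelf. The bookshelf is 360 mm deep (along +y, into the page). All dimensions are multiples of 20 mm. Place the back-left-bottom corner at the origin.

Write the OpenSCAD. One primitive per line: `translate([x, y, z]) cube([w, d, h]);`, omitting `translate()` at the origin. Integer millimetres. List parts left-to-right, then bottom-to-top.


cube([40, 360, 1560]);
translate([40, 0, 0]) cube([980, 360, 40]);
translate([40, 0, 580]) cube([980, 360, 40]);
translate([40, 0, 860]) cube([980, 360, 40]);
translate([40, 0, 1240]) cube([980, 360, 40]);
translate([40, 0, 1340]) cube([980, 360, 40]);
translate([40, 0, 1520]) cube([980, 360, 40]);
translate([1020, 0, 0]) cube([40, 360, 1560]);


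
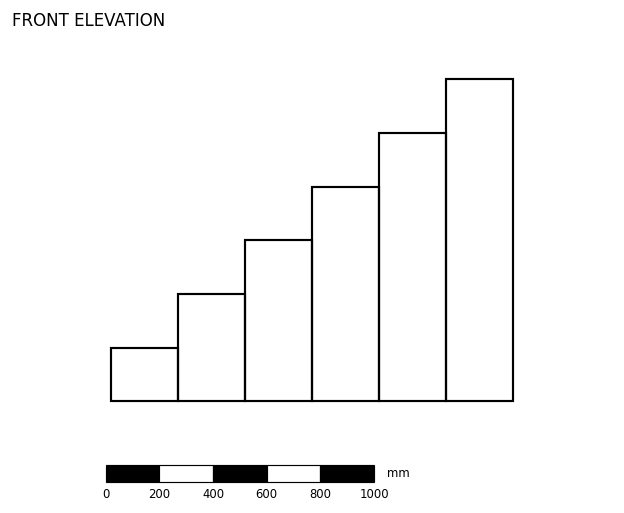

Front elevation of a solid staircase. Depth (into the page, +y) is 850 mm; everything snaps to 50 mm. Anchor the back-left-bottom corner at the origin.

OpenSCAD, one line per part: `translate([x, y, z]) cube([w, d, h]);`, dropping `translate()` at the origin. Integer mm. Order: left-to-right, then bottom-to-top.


cube([250, 850, 200]);
translate([250, 0, 0]) cube([250, 850, 400]);
translate([500, 0, 0]) cube([250, 850, 600]);
translate([750, 0, 0]) cube([250, 850, 800]);
translate([1000, 0, 0]) cube([250, 850, 1000]);
translate([1250, 0, 0]) cube([250, 850, 1200]);
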